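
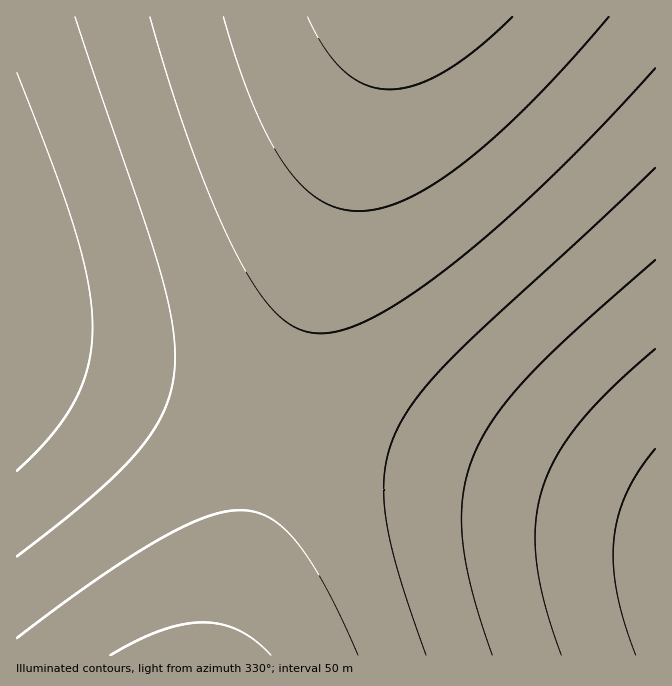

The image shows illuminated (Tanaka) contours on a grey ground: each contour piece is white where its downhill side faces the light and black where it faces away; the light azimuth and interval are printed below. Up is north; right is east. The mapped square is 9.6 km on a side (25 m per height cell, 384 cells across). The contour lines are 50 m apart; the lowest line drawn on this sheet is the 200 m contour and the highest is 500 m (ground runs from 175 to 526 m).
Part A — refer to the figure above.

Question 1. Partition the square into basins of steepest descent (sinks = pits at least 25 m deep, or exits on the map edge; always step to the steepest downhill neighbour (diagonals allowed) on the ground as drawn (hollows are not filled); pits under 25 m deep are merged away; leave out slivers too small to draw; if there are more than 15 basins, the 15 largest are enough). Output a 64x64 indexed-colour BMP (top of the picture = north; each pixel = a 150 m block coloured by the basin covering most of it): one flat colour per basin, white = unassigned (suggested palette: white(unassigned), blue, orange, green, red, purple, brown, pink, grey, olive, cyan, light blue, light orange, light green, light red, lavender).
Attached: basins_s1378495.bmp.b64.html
<image width="64" height="64" href="data:image/bmp;base64,Qk12CAAAAAAAAHYAAAAoAAAAQAAAAEAAAAABAAQAAAAAAAAIAAATCwAAEwsAABAAAAAAAAAA////ALR3HwAOf/8ALKAsACgn1gC9Z5QAS1aMAMJ34wB/f38AIr28AM++FwDox64AeLv/AIrfmACWmP8A1bDFACIiIiIiIiIiIiIRERERERERERERERERERERERERERERIiIiIiIiIiIiIhEREREREREREREREREREREREREREREiIiIiIiIiIiIiIRERERERERERERERERERERERERERESIiIiIiIiIiIiIhERERERERERERERERERERERERERERIiIiIiIiIiIiIiEREREREREREREREREREREREREREREiIiIiIiIiIiIiIhERERERERERERERERERERERERERESIiIiIiIiIiIiIiERERERERERERERERERERERERERERIiIiIiIiIiIiIiIREREREREREREREREREREREREREREiIiIiIiIiIiIiIhERERERERERERERERERERERERERESIiIiIiIiIiIiIiIRERERERERERERERERERERERERERIiIiIiIiIiIiIiIhEREREREREREREREREREREREREREiIiIiIiIiIiIiIiERERERERERERERERERERERERERESIiIiIiIiIiIiIiIRERERERERERERERERERERERERERIiIiIiIiIiIiIiIiEREREREREREREREREREREREREREiIiIiIiIiIiIiIiIRERERERERERERERERERERERERESIiIiIiIiIiIiIiIhERERERERERERERERERERERERERIiIiIiIiIiIiIiIiIREREREREREREREREREREREREREiIiIiIiIiIiIiIiIhERERERERERERERERERERERERESIiIiIiIiIiIiIiIiERERERERERERERERERERERERERIiIiIiIiIiIiIiIiIREREREREREREREREREREREREREiIiIiIiIiIiIiIiIiERERERERERERERERERERERERESIiIiIiIiIiIiIiIiIRERERERERERERERERERERERERIiIiIiIiIiIiIiIiIhEREREREREREREREREREREREREiIiIiIiIiIiIiIiIiERERERERERERERERERERERERESIiIiIiIiIiIiIiIiIhERERERERERERERERERERERERIiIiIiIiIiIiIiIiIiEREREREREREREREREREREREREiIiIiIiIiIiIiIiIiIRERERERERERERERERERERERESIiIiIiIiIiIiIiIiIiERERERERERERERERERERERERIiIiIiIiIiIiIiIiIiIREREREREREREREREREREREREiIiIiIiIiIiIiIiIiIhERERERERERERERERERERERESIiIiIiIiIiIiIiIiIiERERERERERERERERERERERERIiIiIiIiIiIiIiIiIiIhEREREREREREREREREREREREiIiIiIiIiIiIiIiIiIiERERERERERERERERERERERESIiIiIiIiIiIiIiIiIiIRERERERERERERERERERERERIiIiIiIiIiIiIiIiIiIiEREREREREREREREREREREREiIiIiIiIiIiIiIiIiIiIRERERERERERERERERERERESIiIiIiIiIiIiIiIiIiIhERERERERERERERERERERERIiIiIiIiIiIiIiIiIiIiEREREREREREREREREREREREiIiIiIiIiIiIiIiIiIiIhERERERERERERERERERERESIiIiIiIiIiIiIiIiIiIiERERERERERERERERERERERIiIiIiIiIiIiIiIiIiIiIREREREREREREREREREREREiIiIiIiIiIiIiIiIiIiIhERERERERERERERERERERESIiIiIiIiIiIiIiIiIiIiIRERERERERERERERERERERIiIiIiIiIiIiIiIiIiIiIhEREREREREREREREREREREiIiIiIiIiIiIiIiIiIiIiERERERERERERERERERERESIiIiIiIiIiIiIiIiIiIiIhERERERERERERERERERERIiIiIiIiIiIiIiIiIiIiIiEREREREREREREREREREREiIiIiIiIiIiIiIiIiIiIiIRERERERERERERERERERESIiIiIiIiIiIiIiIiIiIiIhERERERERERERERERERERIiIiIiIiIiIiIiIiIiIiIiIREREREREREREREREREREiIiIiIiIiIiIiIiIiIiIiIhERERERERERERERERERESIiIiIiIiIiIiIiIiIiIiIiERERERERERERERERERERIiIiIiIiIiIiIiIiIiIiIiIREREREREREREREREREREiIiIiIiIiIiIiIiIiIiIiIiERERERERERERERERERESIiIiIiIiIiIiIiIiIiIiIiIRERERERERERERERERERIiIiIiIiIiIiIiIiIiIiIiIhEREREREREREREREREREiIiIiIiIiIiIiIiIiIiIiIiIRERERERERERERERERESIiIiIiIiIiIiIiIiIiIiIiIhERERERERERERERERERIiIiIiIiIiIiIiIiIiIiIiIiEREREREREREREREREREiIiIiIiIiIiIiIiIiIiIiIiIRERERERERERERERERESIiIiIiIiIiIiIiIiIiIiIiIiERERERERERERERERERIiIiIiIiIiIiIiIiIiIiIiIiIREREREREREREREREREiIiIiIiIiIiIiIiIiIiIiIiIhERERERERERERERERESIiIiIiIiIiIiIiIiIiIiIiIiERERERERERERERERER"/>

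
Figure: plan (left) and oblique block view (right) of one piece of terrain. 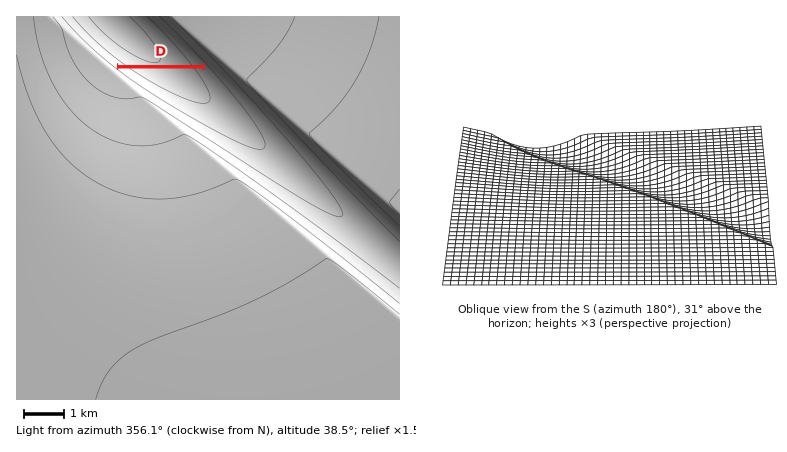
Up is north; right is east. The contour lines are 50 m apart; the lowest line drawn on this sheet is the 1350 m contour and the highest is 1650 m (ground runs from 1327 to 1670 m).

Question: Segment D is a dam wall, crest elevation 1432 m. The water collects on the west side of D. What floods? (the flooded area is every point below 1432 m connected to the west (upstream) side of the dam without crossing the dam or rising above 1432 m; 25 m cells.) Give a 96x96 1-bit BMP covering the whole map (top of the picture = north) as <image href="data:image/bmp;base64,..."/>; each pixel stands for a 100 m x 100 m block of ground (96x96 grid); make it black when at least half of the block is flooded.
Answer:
<image width="96" height="96" href="data:image/bmp;base64,Qk2+BAAAAAAAAD4AAAAoAAAAYAAAAGAAAAABAAEAAAAAAIAEAAATCwAAEwsAAAIAAAAAAAAA////AAAAAAAAAAAAAAAAAAAAAAAAAAAAAAAAAAAAAAAAAAAAAAAAAAAAAAAAAAAAAAAAAAAAAAAAAAAAAAAAAAAAAAAAAAAAAAAAAAAAAAAAAAAAAAAAAAAAAAAAAAAAAAAAAAAAAAAAAAAAAAAAAAAAAAAAAAAAAAAAAAAAAAAAAAAAAAAAAAAAAAAAAAAAAAAAAAAAAAAAAAAAAAAAAAAAAAAAAAAAAAAAAAAAAAAAAAAAAAAAAAAAAAAAAAAAAAAAAAAAAAAAAAAAAAAAAAAAAAAAAAAAAAAAAAAAAAAAAAAAAAAAAAAAAAAAAAAAAAAAAAAAAAAAAAAAAAAAAAAAAAAAAAAAAAAAAAAAAAAAAAAAAAAAAAAAAAAAAAAAAAAAAAAAAAAAAAAAAAAAAAAAAAAAAAAAAAAAAAAAAAAAAAAAAAAAAAAAAAAAAAAAAAAAAAAAAAAAAAAAAAAAAAAAAAAAAAAAAAAAAAAAAAAAAAAAAAAAAAAAAAAAAAAAAAAAAAAAAAAAAAAAAAAAAAAAAAAAAAAAAAAAAAAAAAAAAAAAAAAAAAAAAAAAAAAAAAAAAAAAAAAAAAAAAAAAAAAAAAAAAAAAAAAAAAAAAAAAAAAAAAAAAAAAAAAAAAAAAAAAAAAAAAAAAAAAAAAAAAAAAAAAAAAAAAAAAAAAAAAAAAAAAAAAAAAAAAAAAAAAAAAAAAAAAAAAAAAAAAAAAAAAAAAAAAAAAAAAAAAAAAAAAAAAAAAAAAAAAAAAAAAAAAAAAAAAAAAAAAAAAAAAAAAAAAAAAAAAAAAAAAAAAAAAAAAAAAAAAAAAAAAAAAAAAAAAAAAAAAAAAAAAAAAAAAAAAAAAAAAAAAAAAAAAAAAAAAAAAAAAAAAAAAAAAAAAAAAAAAAAAAAAAAAAAAAAAAAAAAAAAAAAAAAAAAAAAAAAAAAAAAAAAAAAAAAAAAAAAAAAAAAAAAAAAAAAAAAAAAAAAAAAAAAAAAAAAAAAAAAAAAAAAAAAAAAAAAAAAAAAAAAAAAAAAAAAAAAAAAAAAAAAAAAAAAAAAAAAAAAAAAAAAAAAAAAAAAAAAAAAAAAAAAADgAAAAAAAAAAAAAAfgAAAAAAAAAAAAAD/gAAAAAAAAAAAAAP/AAAAAAAAAAAAAA//AAAAAAAAAAAAAB/+AAAAAAAAAAAAAH/+AAAAAAAAAAAAAf/8AAAAAAAAAAAAB//4AAAAAAAAAAAAD//4AAAAAAAAAAAAP//wAAAAAAAAAAAA///gAAAAAAAAAAAB///AAAAAAAAAAAAH//+AAAAAAAAAAAAP//+AAAAAAAAAAAAf//8AAAAAAAAAAAAAAAAAAAAAAAAAAAAAAAAAAAAAAAAAAAAAAAAAAAAAAAAAAAAAAAAAAAAAAAAAAAAAAAAAAAAAAAAAAAAAAAAAAAAAAAAAAAAAAAAAAAAAAAAAAAAAAAAAAAAAAAAAAAAAAAAAAAAAAAAAAAAAAAAAAAAAAAAAAAAAAAAAAAAAAAAAAAAAAAAAAAAAAAAAAAAAAAAAAAAAAAA="/>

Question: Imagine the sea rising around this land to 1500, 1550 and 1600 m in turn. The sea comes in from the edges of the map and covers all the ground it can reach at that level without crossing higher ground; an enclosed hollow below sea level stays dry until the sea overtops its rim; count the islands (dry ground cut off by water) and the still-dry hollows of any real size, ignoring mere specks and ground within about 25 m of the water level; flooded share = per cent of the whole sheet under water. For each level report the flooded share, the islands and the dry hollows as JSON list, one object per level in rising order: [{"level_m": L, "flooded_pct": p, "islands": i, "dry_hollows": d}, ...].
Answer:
[{"level_m": 1500, "flooded_pct": 13, "islands": 0, "dry_hollows": 0}, {"level_m": 1550, "flooded_pct": 25, "islands": 0, "dry_hollows": 0}, {"level_m": 1600, "flooded_pct": 42, "islands": 0, "dry_hollows": 0}]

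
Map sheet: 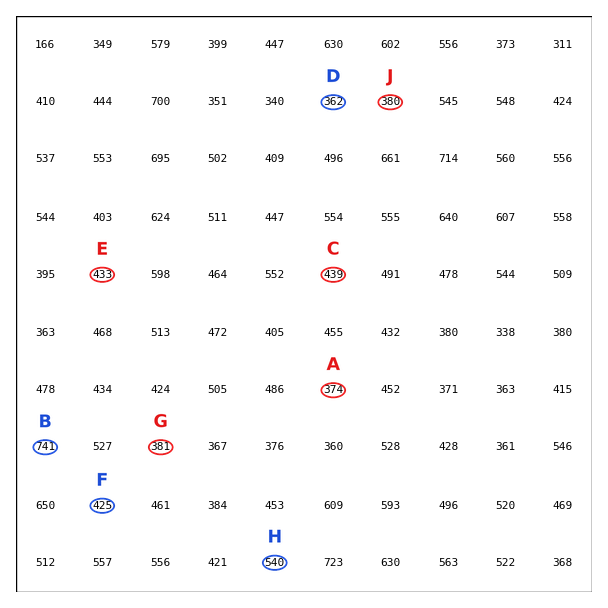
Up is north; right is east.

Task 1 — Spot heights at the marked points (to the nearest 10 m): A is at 370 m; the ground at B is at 740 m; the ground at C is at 440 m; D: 360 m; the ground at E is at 430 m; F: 420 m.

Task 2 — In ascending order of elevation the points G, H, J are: J G H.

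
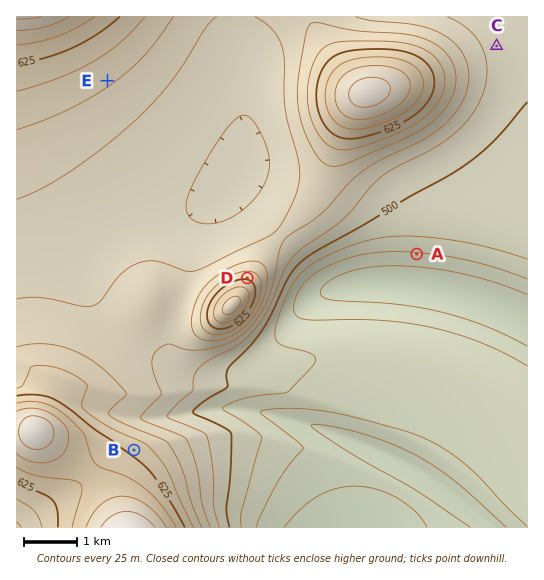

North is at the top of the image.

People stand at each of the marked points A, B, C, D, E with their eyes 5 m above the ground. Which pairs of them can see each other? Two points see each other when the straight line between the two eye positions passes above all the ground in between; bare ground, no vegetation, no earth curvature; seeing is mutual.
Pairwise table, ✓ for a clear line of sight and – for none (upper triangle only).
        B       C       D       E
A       ✓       –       ✓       –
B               –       –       ✓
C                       –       –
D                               ✓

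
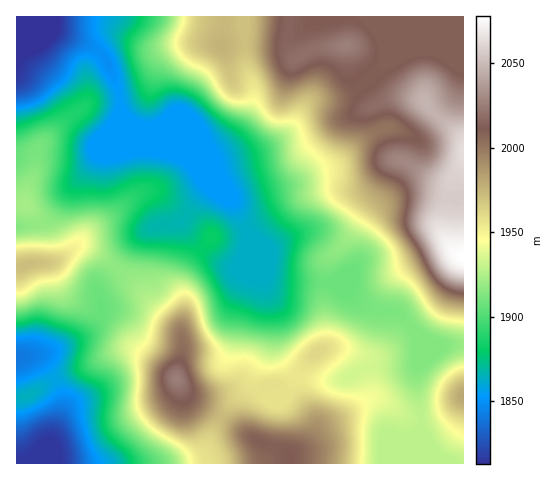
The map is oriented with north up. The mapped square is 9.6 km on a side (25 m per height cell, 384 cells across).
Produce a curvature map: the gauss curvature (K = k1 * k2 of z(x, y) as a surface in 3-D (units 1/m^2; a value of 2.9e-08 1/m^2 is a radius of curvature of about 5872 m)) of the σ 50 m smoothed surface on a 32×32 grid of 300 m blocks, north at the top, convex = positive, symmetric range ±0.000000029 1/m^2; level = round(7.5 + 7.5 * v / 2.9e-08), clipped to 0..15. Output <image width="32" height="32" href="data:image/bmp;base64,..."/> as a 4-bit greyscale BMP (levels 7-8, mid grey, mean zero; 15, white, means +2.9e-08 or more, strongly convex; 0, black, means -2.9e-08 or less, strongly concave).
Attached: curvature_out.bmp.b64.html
<image width="32" height="32" href="data:image/bmp;base64,Qk12AgAAAAAAAHYAAAAoAAAAIAAAACAAAAABAAQAAAAAAAACAAATCwAAEwsAABAAAAAAAAAAAAAAABEREQAiIiIAMzMzAERERABVVVUAZmZmAHd3dwCIiIgAmZmZAKqqqgC7u7sAzMzMAN3d3QDu7u4A////AHeIhYtlrCeaRniId4h4h3hoiYdodoUHeMlph5l4h3d3Wal3aHWLZzf5ZkeHeYd3Zoh2d3c43bYCSNt7mGd3dWi5Z4mHS5eZWGiIVoZGh2S/iWWIipi9hRZ3h1WqeIh0n4dSeXl3/3/XhnVmiXdollqImIp2AnAqZqd1iYdniIdjeJyHimpiwgWHVa7YV4d3lkuIZFeHn8fIeIl3l3h3dWd5h1ZohV/K6Hmbclh4iGNnw2dniHSElnh4mXV4d3umdthkeId3hKZ5eIh2eHZppia1qJt3d2ZVmIiHdniHdFb/qtpmNFiHRIh4h6uImYV5/Ihyp1Wpd1WXeJh4dpzZhZdmt8l463iKxnd4aHNoZKqHdlSJVYmHd4Znd3qmdRLceJdYh1Vnd2eJh3mFiIeKZXiGfIeXeJd4iIh3hqhmmld4iHhnd4mYeHd3dod4RoUnh3eHaoh3dniId3mHe374N1d4h6qHd3d3iIiIdmhFqY94a6WKeHd4iHiWRnWYQWeLSHhTaFdkaIk1d7Vn+pe6hSaIZ51WaI7YawL4RneYJblpqnd7VXhqpv9WVZx1Z2eqd5h4Zod4RHNqeYuGaHh3m4h3eKeZiFaVV3W9hXd3d2ZoeIdjhqkq2JhEqHZ6l3d3d4iZZ2R3SaiHd4d3eZd4iIiIiIh4mMhHd4hniIdniIiI"/>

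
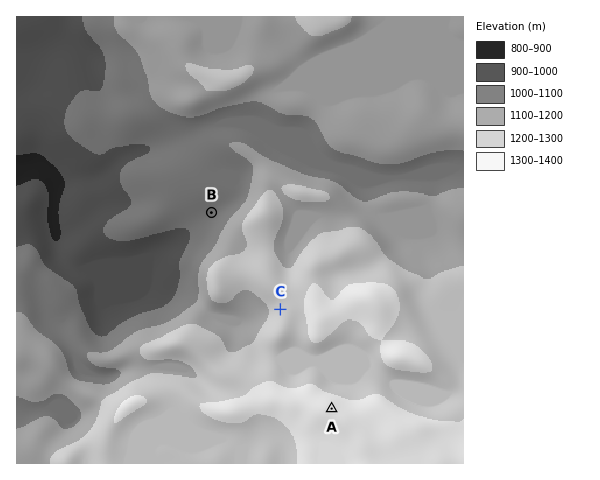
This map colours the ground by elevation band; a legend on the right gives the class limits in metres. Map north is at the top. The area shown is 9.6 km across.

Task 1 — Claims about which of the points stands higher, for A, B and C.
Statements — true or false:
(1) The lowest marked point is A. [false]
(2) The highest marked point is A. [true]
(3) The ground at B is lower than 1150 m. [true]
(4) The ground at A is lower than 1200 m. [false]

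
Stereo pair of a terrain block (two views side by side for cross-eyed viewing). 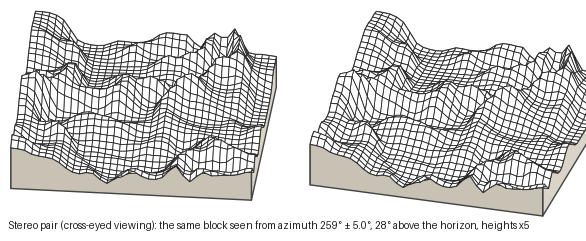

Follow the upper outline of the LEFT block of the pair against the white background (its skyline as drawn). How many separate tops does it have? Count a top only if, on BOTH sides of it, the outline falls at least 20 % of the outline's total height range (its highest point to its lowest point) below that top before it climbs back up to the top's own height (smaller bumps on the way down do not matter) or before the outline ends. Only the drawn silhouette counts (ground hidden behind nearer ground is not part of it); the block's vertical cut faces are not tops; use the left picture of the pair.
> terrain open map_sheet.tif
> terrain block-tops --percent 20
1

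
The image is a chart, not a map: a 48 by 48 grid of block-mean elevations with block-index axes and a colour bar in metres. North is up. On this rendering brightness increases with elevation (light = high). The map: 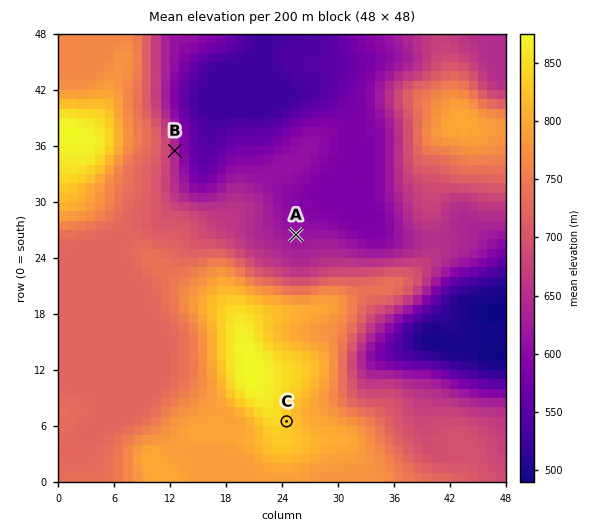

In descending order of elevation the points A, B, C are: C B A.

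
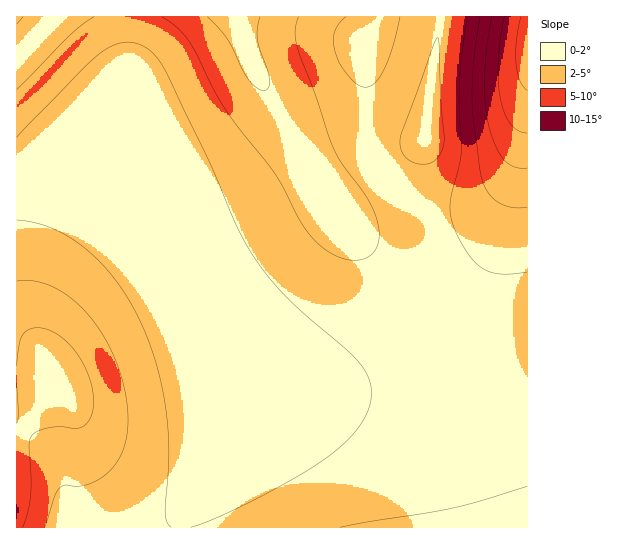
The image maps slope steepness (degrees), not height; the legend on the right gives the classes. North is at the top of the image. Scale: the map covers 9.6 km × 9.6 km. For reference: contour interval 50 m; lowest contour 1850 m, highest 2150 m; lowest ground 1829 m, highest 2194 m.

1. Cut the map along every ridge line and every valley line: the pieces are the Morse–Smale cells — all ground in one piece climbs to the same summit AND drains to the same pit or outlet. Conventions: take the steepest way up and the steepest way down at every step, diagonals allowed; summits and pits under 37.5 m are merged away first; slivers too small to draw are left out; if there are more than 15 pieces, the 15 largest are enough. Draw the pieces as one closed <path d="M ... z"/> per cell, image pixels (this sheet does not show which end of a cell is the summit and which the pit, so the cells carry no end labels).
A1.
<path d="M237 16l-182 0-39 42 0 116 7 1 10-3 28-13 36-14 6 4 38 56 43 74 29 60 15 40 1 10 4 4 22 3 78-5 45-10 25-9 24-15 14-14 11-16-33-24-62-64-25-29-19-31-30-61-32-57z"/><path d="M99 145l-25 8-41 19-17 3 0 199 37 2 3 2-40 63 1 87 164 0 6-19 22-35 14-27 8-25 1-23-3-14-21-58-51-96-36-57z"/><path d="M454 328l-3 1-10 14-19 18-19 11-25 9-21 6-50 6-58 3-14-1-4-3 1 21-7 28-16 33-22 35-6 18 346 1 1-181-21 0-21-4-19-7z"/><path d="M527 16l-85 0-11 65-4 57-94 72 10 13 46 50 30 30 31 24 3 0 4-8 38-69 9-25 11-42 13-68z"/><path d="M441 16l-204 1 14 44 32 57 30 61 20 32 94-73 2-47z"/><path d="M527 116l-12 67-15 54-11 24-37 66 22 12 33 8 21-1z"/><path d="M35 375l-19 0 1 65 39-62z"/><path d="M54 16l-38 1 1 40 36-38z"/>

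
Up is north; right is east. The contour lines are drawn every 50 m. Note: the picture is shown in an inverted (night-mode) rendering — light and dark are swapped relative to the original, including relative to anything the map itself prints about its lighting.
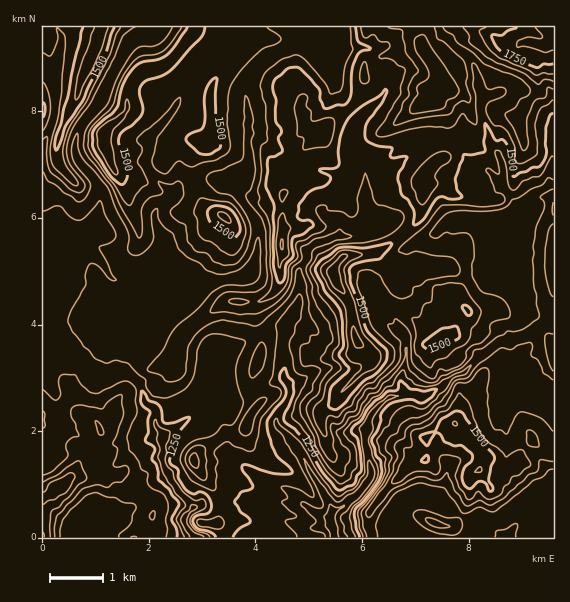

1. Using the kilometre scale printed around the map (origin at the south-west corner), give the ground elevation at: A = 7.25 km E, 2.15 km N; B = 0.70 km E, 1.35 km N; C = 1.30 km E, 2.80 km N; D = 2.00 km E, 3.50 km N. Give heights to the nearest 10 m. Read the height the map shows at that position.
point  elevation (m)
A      1440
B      1410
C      1310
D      1320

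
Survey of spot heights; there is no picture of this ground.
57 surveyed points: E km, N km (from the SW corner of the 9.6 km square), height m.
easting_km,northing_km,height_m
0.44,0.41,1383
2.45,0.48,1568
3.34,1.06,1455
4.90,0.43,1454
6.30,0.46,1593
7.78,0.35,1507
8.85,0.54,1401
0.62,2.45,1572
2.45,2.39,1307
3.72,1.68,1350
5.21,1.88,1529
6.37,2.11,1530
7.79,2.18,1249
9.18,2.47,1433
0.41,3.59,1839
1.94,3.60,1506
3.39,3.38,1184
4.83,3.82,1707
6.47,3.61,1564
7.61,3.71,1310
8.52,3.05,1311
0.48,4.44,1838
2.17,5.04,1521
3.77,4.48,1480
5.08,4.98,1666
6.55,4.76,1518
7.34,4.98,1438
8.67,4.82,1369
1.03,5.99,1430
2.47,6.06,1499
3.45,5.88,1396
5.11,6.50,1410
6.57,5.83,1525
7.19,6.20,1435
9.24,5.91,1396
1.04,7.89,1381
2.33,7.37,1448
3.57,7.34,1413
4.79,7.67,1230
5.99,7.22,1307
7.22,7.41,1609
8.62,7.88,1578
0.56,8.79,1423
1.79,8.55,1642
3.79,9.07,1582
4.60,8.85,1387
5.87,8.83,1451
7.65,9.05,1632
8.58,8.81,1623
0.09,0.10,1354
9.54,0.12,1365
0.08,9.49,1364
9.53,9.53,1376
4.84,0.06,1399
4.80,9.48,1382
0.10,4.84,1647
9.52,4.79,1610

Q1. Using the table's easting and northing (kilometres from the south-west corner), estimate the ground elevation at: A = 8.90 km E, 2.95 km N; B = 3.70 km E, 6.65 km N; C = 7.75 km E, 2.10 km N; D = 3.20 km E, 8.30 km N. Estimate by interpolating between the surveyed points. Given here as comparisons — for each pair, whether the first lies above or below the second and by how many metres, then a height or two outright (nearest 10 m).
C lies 340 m below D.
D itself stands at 1590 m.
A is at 1410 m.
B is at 1430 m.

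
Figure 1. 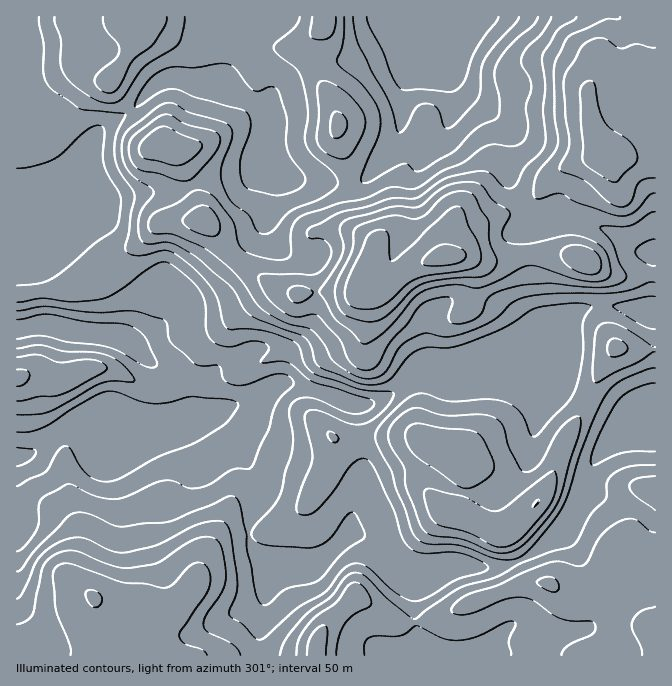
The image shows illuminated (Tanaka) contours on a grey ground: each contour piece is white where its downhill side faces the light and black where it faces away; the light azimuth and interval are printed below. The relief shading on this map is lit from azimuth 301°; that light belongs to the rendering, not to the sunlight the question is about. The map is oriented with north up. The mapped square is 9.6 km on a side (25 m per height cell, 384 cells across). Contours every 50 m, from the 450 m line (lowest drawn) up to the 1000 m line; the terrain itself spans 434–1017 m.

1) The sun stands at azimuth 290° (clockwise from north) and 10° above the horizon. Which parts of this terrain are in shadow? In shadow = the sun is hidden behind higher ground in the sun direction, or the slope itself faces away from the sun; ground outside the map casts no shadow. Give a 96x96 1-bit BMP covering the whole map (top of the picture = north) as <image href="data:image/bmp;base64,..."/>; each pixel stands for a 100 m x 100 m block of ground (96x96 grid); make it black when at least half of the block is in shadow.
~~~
<image width="96" height="96" href="data:image/bmp;base64,Qk2+BAAAAAAAAD4AAAAoAAAAYAAAAGAAAAABAAEAAAAAAIAEAAATCwAAEwsAAAIAAAAAAAAA////AAAAAAAAAAAAAAPwAAAAAAAAAAAAAAPwAAAAAAAAAAAAAAPwAAAAAAAAAAAAAAHwAAAAAAAAAAA8AAHgAAAAAAAAAAA/gABAAAAAAAAAAAA/4AAAAAAAAAAAAAAf+AAAAAAAAAAAAAAf+AAAAAAAAAAAAAAP/AACAAAAAAAAAAAH/AAGAAAAAAAAAAAD/AAEAAAAAAAAAAAD+AAAAAAAAAAAAAAD+AAAAAAAAAAAAAAD+AAAAAA8AAAAAAAB8AAAAAB/gAAAAAAB8AAAAAB/4AAAAAAB4AAAAAA/8AAAAAAA4AAAAAAf+AAAAAAAwAAAAAAP/AAAAAAAQAAAAAAH/AAAAAAAAAAAAAAD/gAAAAAAAAAAAAAD/gAAAAAAAAAAAAAB/gAAAAAAAAGAAAAA/gAAAAAAAADAAAAA/gAAAAAAAADAAAAAfwAAAAAAAAAAAAAAfwAAAAAAAAAAAAAAP4AAAAAAAAAAAAAAP8AAAAAAAAAAAAAAP8AAAAAAAAAAAAAAH+AAAAAAAAAAAAAAH+AAAAAAAAAAAAAAD+APAAAAAAAAAAAAD+AP8AAAAAAAAAAAB+AH/AAAAAAAAAAAA/AH/wAAAAAAAAAAA/gD/wAAAAAAAAAAAfgB/wAAAAAAAAAAAfwA/wAAHAAH8AAAAP8APgAAHgAH/AAAAP8ADAAADgAH/gAAAH8AAAAAAAAH/wAAAD8AAAAAAAAD/wAAAA4AAAAAAAAD/4AAAAQAAAAAAAAD/wAAAAAAAAAAAAAD/z/gAAAAAAAAAAAD/z/4AAAAAAAAAAAD/x/4AAA4AAAAAAAD/4/4AAB8AAAAAAAD/4f4AAB4AAAAAAAB/8MAAAAAAAAAAAAA/+P/gB8AAAAAAAAAf/P/Af8AAAAAAAAAP//+A/8AAAAAAAAAH//4Af8AAAAAAAAAB//wAf4AAAAAAAAAAD/gA/wAAAwAAAAAAA+AAfgAAA4AAAAAAA+AAfAAAA4AAAAAAAfAAEAAAAQAQAAAAAfAAAAAAAAB4AAAAAPgAAAAAAAD4AAAAAHgAAMAAAADgAAAAAAAAA8AAAADAAAAAAAAAB8AAAADAAAAAAQAAB8AAAADAAAAAAQAAA8AAAABAAAAAAAAAA8AAAAAAAAAAAAAAB4AAAAB4AAAAAAAABwAAAAP8AAAAAAAAAAAAAB/+AAcAAAAAAAAAAB/+AAeAAAAAAAAAAAf+AAfAAAAAAAAAAAH8AA/gAAAAAAAAAAD8AA/gAAAAAAAAAAB4AA/wAAAAAAAAAAAAAA/wAAAAAAAAAAAAAAHwAAAAAAAAAAAAAADgAAAAAAAAeAAAAADgAAAAAAAA/gAAAABgAAAAAAAAfwAAAAAAAAAAAAAAfwAAAAAAAAAAAAAAf4AAAAAAAAAAAAAAP8AAAAAAAAAAAAAAH8AAAAAAAAAAAAAAD8AAAAAAAAAAAAAAA8AAAAPwAAAAAAAAAYAAAD/wAAAAAAAAAAAAAH/gAAAAAAAAACAAAH/AAAAAAAAAAHAAAH8AAAAAAAAAAGAAAH4AAAAAAA="/>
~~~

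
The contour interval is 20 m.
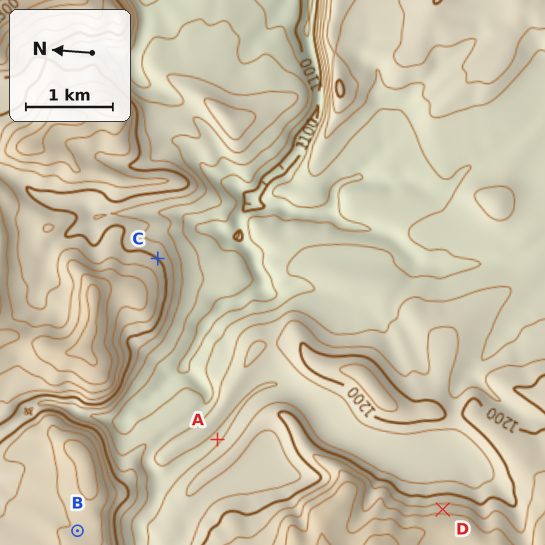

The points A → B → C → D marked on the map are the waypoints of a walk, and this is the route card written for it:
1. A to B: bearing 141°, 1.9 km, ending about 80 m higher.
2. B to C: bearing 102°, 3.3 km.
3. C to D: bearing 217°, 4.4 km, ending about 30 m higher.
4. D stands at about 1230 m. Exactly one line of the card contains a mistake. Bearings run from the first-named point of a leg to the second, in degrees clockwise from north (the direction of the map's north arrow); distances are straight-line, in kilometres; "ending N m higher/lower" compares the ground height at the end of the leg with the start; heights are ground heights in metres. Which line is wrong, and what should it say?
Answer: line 1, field bearing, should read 322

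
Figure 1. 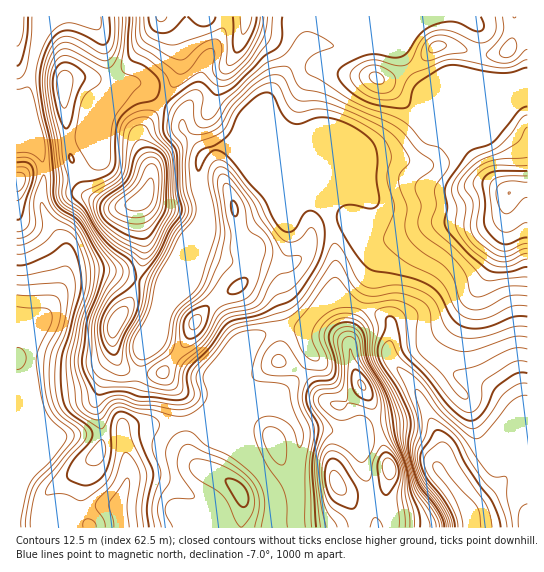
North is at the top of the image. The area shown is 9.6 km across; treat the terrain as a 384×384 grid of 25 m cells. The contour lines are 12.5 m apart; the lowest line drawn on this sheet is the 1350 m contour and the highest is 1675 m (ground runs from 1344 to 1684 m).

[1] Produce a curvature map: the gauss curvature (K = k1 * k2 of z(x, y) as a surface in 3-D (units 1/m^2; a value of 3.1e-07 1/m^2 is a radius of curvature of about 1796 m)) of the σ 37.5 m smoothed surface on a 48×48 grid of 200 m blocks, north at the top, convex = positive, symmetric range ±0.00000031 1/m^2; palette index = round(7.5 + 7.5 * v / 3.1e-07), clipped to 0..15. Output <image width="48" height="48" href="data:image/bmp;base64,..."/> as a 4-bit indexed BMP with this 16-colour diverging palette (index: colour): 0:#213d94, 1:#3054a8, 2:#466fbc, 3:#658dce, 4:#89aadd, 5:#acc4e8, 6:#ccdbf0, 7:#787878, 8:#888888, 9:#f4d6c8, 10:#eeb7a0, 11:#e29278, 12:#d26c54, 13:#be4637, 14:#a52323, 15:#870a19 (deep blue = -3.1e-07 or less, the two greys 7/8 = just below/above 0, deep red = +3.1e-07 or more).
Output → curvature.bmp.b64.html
<image width="48" height="48" href="data:image/bmp;base64,Qk32BAAAAAAAAHYAAAAoAAAAMAAAADAAAAABAAQAAAAAAIAEAAATCwAAEwsAABAAAAAAAAAAlD0hAKhUMAC8b0YAzo1lAN2qiQDoxKwA8NvMAHh4eACIiIgAyNb0AKC37gB4kuIAVGzSADdGvgAjI6UAGQqHAFl4d4p3iHd3iHd2d3h3doeIiIePYXeIeXh4h2d3d4mYd4h4h3d3ZnZ3eIaLRYiIeHiIh2eId4iId4iKhoeIaId3dmWHV4h3d3iXd3d3iHd3d4eLd4d4e5hmYxB2d3d3d3WHeIiHiHd3eHeIZ3d3nZd3aUTod3iHd3eHeIiHiHd4iIiHd3d2m4h239v4d3iHd4eIiImXiId4h4d3d4d1q4d233/oh4eHd4iIiHmXd4h4d4d3eJiHd3eYACmHmHd4h4h4uXNneHd3eIeHeZeJQ3eHE1Zol2Z4iId3iXE6l3d3d4iHeIeKQ2iWV3Znh3d4iId2eJhupYdmZ3iHd3d3d4eFV3ZWiIh3iId4iKtqiIh3dneHd4dY2oZ3dndniJh4iId4iHVXaXeIhmd3eIhZ6CSsdniIiIh3iHh4d3d3dnqWiHd3eIhkeDn9ZmiHh3d3iHh4d4l4cW+3qoh3eIdEjImYh3h3d3d4d4Z3d5h2RWlDeHeHeah4vGAL13h3d3d3d4d3d3Vkfqgzd3eHeJiImIdN54mHd3d4iHh3d3amnIp1iXiYh3eHVr+Wl4h3d3d4iHiIh3jreXiIy4iph2aHWJtjRnh3d3d3iHeJh3jMp2db/GeId3aHZndWiXeHd3iHd3eId3iauVdGpjV4hnh3dmY2mHiIeIiHd3eId4d4eHd2hVaIh3iHd3dnd3iIeIiIiHd3eJdnZHmIp3iZiHiIiHeId3d3d4d4iId3eIdnYVqIiHiIh3iIeIiId3d3d3dnd4d3eIdngkh3h3d3d3iId4eId3d3iHdneHd3iIZmdpdnd3d3eGeIh4d3d3d4iHd4iXd3iYZ4d6l4iIeIiWd4h3iHd3d4h4iJlod3i5d4h4ebiJZniXl4hniHd3d3d4iIhqhmjIqod3d3R5d2Z5iIdoh3d3eHd3iId3dzaDrqmZl3NoioeIh3d4h4iHeIiId3eDhz1wS7qrlnVoe4dnh3d3eIiHeId4h4iIh26lR4Z5h6l3mXd3iIh3eIeIh3eIeKpvhoRXiaZYqIhnuIh4iIiIh3eIh3aJd4lrgoZni8d72Ihol3iIiIiIiHeIeIh4mHiIYnuXipeM93p2Z3iIiIiIiId3d4d2eHeGa4eIh3ZWlReWd4iIiIiIiId3eHd3eHd3inN4h3hiSUN3d4iHd3iIiIiIiHd3iYd4eHZ4d3qnbKaIZ4h3d3iIiHd3eHd3iHeXd4iIh2iIaJeqiYh3d4iIh3d3d3eIh3eYh4iIh3d3NpiIaIiHd3d3eHd3eIiIh4doh5l4h4d4ZomFV4mYiHd3eIh3iIiIiHd3Vst3d4d4h3iHZ4iIeId3eJqHiIh3d3eIVsuHhWeIh4dXqId3eId3eclmd4iId3aIZpmHdVaId4hnmYd3Z4d3eJh2VomHd4h3doh3iXV4d4eah5d3d3d4d2eIaqZmVb1Idnh3ipeId3d5eadneId3d3eIe9l3eIlqd1Z3iYiIh3d3Z5hnd3d4d3eHdnd4mXWHiHZ4iIh5qHeYZ5p4h3iId3iHh2Z4iHdw=="/>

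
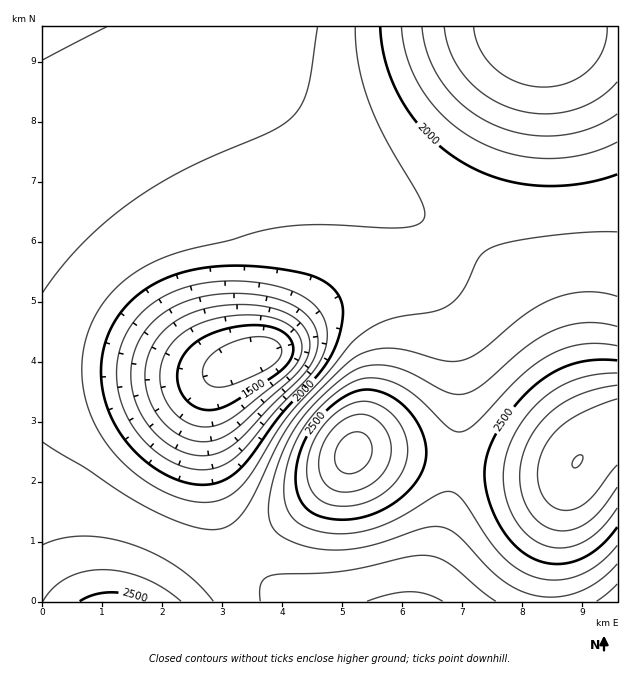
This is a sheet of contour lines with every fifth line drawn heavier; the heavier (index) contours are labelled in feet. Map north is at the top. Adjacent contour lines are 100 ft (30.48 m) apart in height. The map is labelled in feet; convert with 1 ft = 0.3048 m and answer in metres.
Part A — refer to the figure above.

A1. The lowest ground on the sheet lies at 405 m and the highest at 885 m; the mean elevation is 660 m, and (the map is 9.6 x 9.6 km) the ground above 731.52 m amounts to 14.6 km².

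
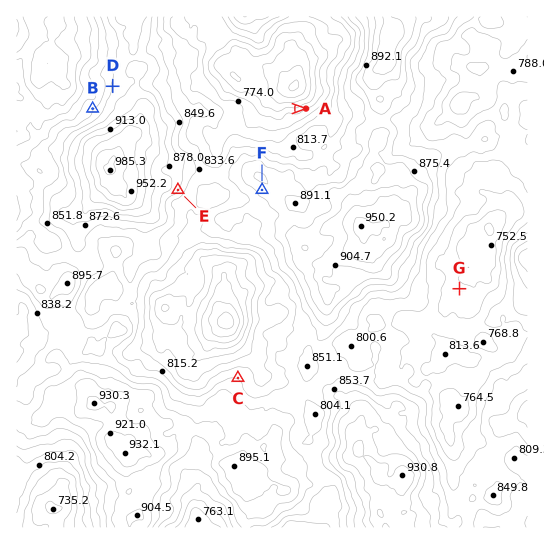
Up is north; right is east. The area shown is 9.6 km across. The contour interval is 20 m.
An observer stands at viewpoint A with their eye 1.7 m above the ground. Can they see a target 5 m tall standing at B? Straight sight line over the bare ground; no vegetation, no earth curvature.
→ no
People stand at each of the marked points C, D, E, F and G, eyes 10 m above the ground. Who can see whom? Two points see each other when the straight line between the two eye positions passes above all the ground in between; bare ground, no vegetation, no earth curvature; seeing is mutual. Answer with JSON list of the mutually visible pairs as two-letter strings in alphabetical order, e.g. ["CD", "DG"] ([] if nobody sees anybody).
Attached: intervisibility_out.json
["CE", "CF", "EF"]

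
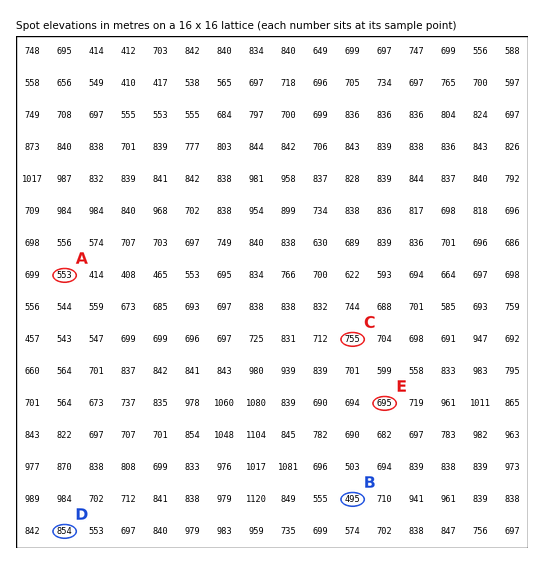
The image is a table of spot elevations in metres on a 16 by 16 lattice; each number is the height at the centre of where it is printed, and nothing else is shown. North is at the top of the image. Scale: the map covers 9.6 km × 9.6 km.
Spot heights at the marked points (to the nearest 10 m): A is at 550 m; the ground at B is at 490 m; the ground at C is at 750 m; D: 850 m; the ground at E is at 690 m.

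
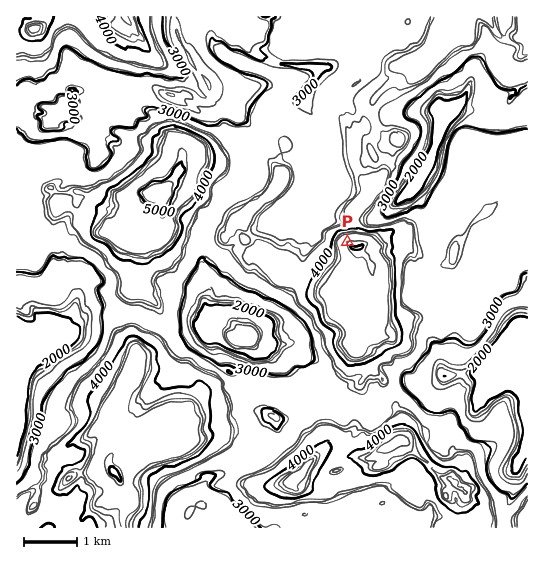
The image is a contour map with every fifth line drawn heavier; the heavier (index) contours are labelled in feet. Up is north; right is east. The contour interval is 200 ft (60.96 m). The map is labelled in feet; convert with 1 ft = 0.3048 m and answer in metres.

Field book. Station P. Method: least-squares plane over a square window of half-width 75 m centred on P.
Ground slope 30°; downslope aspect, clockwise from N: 312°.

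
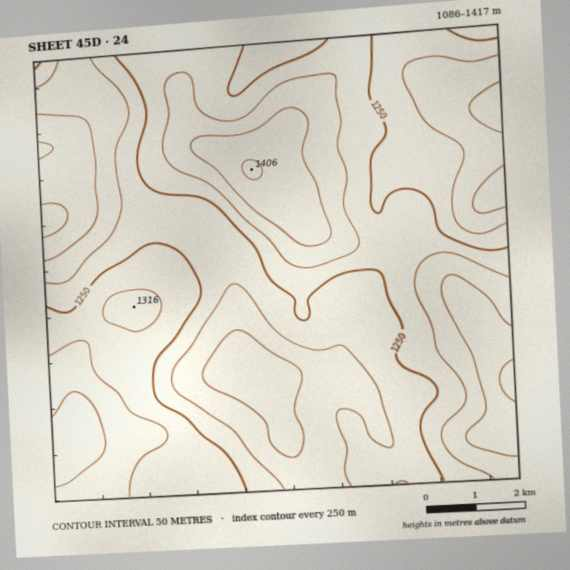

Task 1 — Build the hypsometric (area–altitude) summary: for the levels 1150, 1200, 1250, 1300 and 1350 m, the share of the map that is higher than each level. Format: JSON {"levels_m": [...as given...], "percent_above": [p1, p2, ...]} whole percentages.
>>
{"levels_m": [1150, 1200, 1250, 1300, 1350], "percent_above": [92, 76, 51, 25, 10]}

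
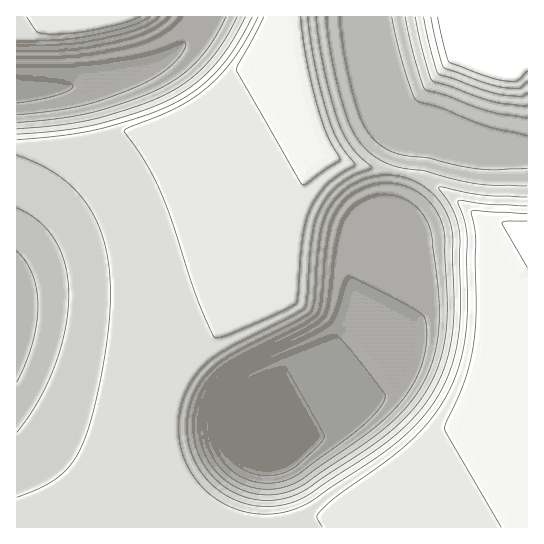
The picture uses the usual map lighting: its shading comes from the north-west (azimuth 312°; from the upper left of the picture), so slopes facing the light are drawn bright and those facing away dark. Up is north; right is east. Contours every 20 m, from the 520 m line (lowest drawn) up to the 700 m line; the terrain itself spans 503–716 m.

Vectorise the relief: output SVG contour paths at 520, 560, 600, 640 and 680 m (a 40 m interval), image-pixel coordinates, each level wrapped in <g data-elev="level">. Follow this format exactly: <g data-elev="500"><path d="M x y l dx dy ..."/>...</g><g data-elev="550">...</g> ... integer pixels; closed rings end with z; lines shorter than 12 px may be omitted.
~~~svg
<g data-elev="520"><path d="M262 475l-11-2-9-4-8-6-7-8-5-9-3-9-1-11 1-11 7-16 13-13 29-13 11-3 7 0 4 4 34 63-7 10-24 22-15 6z"/></g><g data-elev="560"><path d="M259 489l-16-5-15-9-11-12-9-16-3-16 1-17 5-16 10-15 9-8 13-8 67-32 19-12 6-8 10-32 4-6 4 0 31 16 38 21 4 7 1 10-1 15-3 14-10 25-18 24-28 25-67 47-19 7z"/><path d="M17 65l42 0 31-2 53-8 39-13 3 0 1 3-5 10-13 14-16 10-20 10-32 12-20 5-30 5-33 4"/></g><g data-elev="600"><path d="M255 499l-17-5-15-8-12-12-10-15-6-16-2-17 2-17 6-16 11-16 14-12 24-14 52-26 16-11 3-13 4-48 5-26 5-14 11-14 15-10 17-6 17 1 18 5 12 8 9 10 7 14 4 14 2 67-1 25-5 30-10 25-11 19-15 17-19 17-24 17-55 37-10 5-20 6z"/><path d="M17 251l9 11 6 12 4 15 2 17-2 19-4 18-6 20-9 19"/><path d="M527 168l-34 2-24-2-40-10-30-4-10-4-10-6-13-15-9-22-11-45-6-45"/><path d="M17 51l56-2 44-7 30-10 12-7 10-8"/><path d="M237 17l-14 25-16 21-19 18-21 13-29 12-45 13-34 6-42 4"/><path d="M392 17l12 52 9 25 4 7 26 8 44 17 40 10"/></g><g data-elev="640"><path d="M527 197l-44-2-41-8-3 0 14 23 6 21 2 72-2 31-7 29-10 26-15 23-20 21-26 22-67 45-24 11-21 3-22-2-20-7-18-12-10-10-9-12-6-13-4-13-2-14 1-14 3-15 5-13 12-18 16-15 26-14 50-26 14-8 2-11 5-60 3-15 4-12 9-13 11-12 12-8 21-10-21-20-12-24-15-53-8-53"/><path d="M17 155l22 9 19 11 16 14 13 16 11 18 7 22 4 24 1 25-2 37-6 43-10 44-11 29-10 18-13 12-17 10-24 10"/><path d="M17 41l40-1 28-3 42-10 23-10"/><path d="M252 17l-15 28-18 24-20 18-22 15-32 13-46 14-33 6-49 5"/><path d="M415 17l9 40 6 20 3 4 60 21 30 4 4-1"/></g><g data-elev="680"><path d="M527 213l-52-3-4 1 5 30 0 69-2 28-3 21-6 20-20 48 1 6 55 94"/><path d="M264 17l-26 48-2 5 63 111 4 4 37-26-13-25-11-32-10-43-5-42"/><path d="M431 17l8 37 3 11 3 3 38 14 19 5 17 1 8-7"/></g>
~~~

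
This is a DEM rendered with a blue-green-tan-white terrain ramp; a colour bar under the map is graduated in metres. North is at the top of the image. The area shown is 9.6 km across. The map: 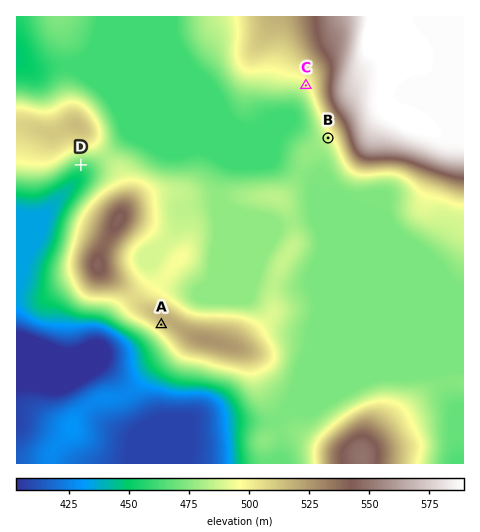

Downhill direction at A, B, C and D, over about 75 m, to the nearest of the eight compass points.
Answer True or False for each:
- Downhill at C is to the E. False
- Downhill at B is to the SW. True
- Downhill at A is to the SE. False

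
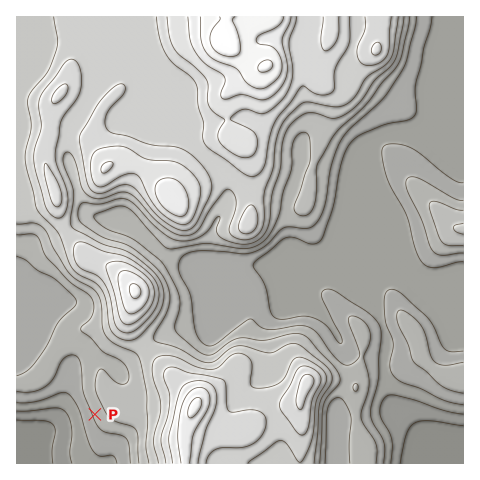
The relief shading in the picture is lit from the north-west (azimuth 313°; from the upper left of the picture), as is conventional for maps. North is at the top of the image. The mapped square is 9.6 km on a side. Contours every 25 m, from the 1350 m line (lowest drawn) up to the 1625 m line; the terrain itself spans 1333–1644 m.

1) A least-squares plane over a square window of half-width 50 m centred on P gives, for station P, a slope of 6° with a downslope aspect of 248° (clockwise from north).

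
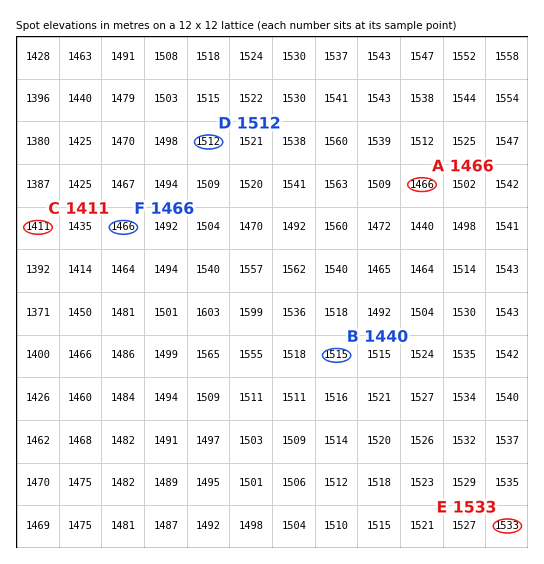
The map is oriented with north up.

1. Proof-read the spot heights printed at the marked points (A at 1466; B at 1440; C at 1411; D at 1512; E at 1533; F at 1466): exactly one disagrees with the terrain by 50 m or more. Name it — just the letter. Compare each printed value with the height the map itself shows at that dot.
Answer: B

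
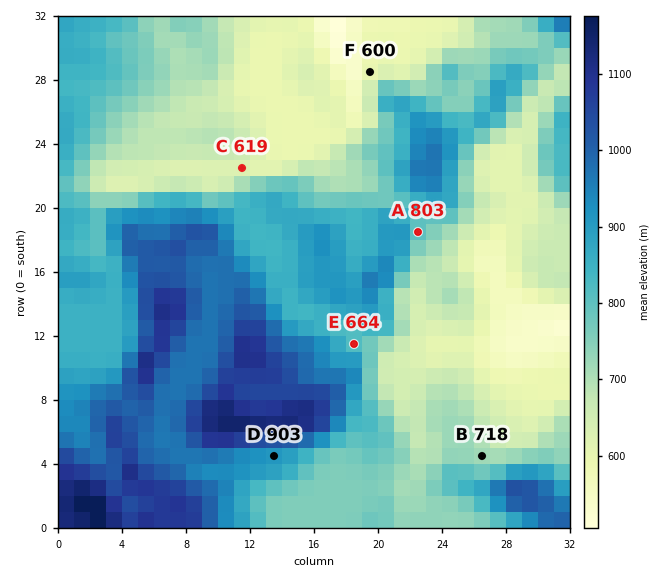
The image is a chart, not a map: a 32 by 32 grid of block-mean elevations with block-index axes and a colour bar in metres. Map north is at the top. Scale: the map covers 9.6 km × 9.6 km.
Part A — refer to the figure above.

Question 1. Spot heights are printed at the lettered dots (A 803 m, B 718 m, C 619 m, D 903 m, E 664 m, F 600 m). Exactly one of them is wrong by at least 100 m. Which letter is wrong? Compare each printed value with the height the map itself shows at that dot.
E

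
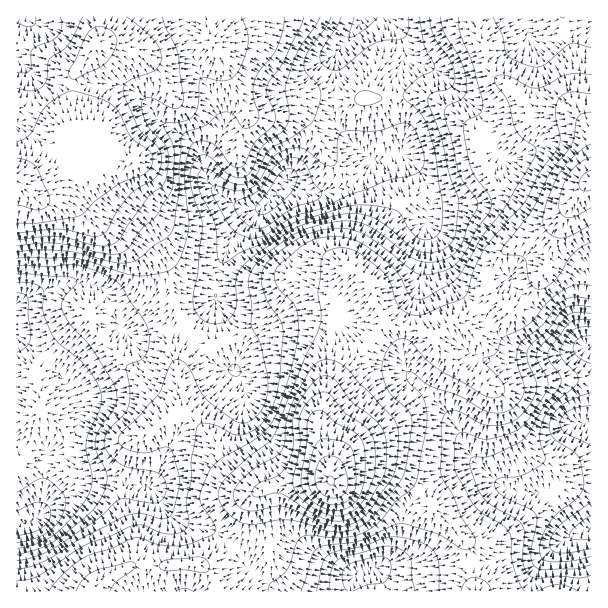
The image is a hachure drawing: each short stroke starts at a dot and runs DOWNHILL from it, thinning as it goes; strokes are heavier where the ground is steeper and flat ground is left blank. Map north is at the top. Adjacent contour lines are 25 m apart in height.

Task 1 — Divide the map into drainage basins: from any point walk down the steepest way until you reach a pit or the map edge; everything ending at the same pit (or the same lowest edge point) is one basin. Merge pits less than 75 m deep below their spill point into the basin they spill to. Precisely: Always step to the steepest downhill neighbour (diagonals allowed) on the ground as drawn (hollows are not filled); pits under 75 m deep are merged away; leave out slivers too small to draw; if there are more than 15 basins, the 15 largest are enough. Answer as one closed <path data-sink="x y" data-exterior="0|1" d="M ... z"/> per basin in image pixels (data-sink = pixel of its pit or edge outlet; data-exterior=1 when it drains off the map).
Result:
<path data-sink="30 521" data-exterior="0" d="M71 180l-12 0-21 10-8 0-12-8-2 1 0 408 203 1-2-8-15-18 13-6 23-18 8-15 2-23 5-9 7-5 13-4 51-5 6-2-2-20-9-30 1-18 8-21 36-39 18-25 2-9-8-15-3-12-7-8-12-10-18 18-6 4-16 0-12 2-11 6-16 16-20 10-37 15-12-1-11-6-14-16-6-12-3-21-6-20-12-21-22-18-34-18-12-12-6-10z"/><path data-sink="284 183" data-exterior="0" d="M474 16l-267 0-1 8 6 18-3-2-15 3-29 11-12 1-43-12-12 0-25 34 1 46 4 7 20-2 16 22 9 8 7 3-20 5-8 4-9 0-12-6-6 0-33 18-23 1 11 7 8 0 21-10 12 0 9 8 6 10 12 12 19 8 26 17 11 11 12 21 6 20 3 21 6 12 14 16 11 6 12 1 37-15 20-10 16-16 11-6 12-2 16 0 6-4 18-18 12 10 7 8 6 19 7 11 25 6 24 10 9-10 23-7 21-19 6-4 2-2-8-10 0-11 6-12 15-13 42-22 19-20-3-1-7 5-14 0-9-4-36-20-15-15-6-13-4-17 0-3 6-5 46-15 23-3 25 1-13-6-29-1-25-24-9-5-13-18-3-17-8-18 0-9z"/><path data-sink="591 528" data-exterior="1" d="M591 181l-13 11-8 14-12 24-17 46-6 12-11 14-11 8-18-15-28 24-23 7-9 10-51-17-2 7-18 25-33 35-11 25-1 18 9 30 2 20 2 1 4-5 12-5 32 0 10 4 24 13 52 55 3 9 3 31 4 10 116-1z"/><path data-sink="365 570" data-exterior="0" d="M362 469l-23 5-9 7-4-1-53 6-13 4-6 4-6 10-2 23-8 15-14 12-22 12 9 9 9 16 254 1-5-29 0-12-3-9-52-55-24-13z"/>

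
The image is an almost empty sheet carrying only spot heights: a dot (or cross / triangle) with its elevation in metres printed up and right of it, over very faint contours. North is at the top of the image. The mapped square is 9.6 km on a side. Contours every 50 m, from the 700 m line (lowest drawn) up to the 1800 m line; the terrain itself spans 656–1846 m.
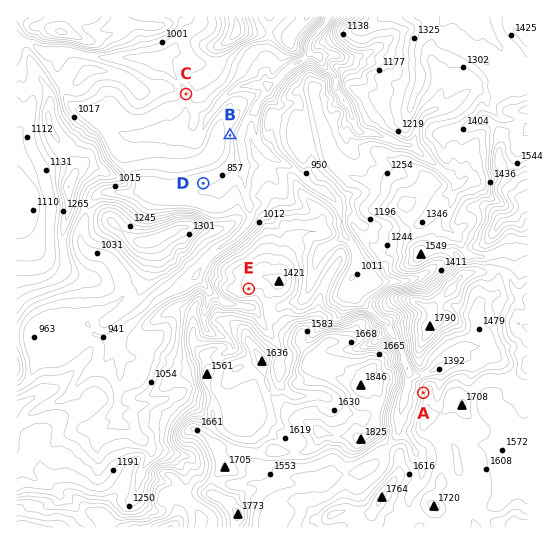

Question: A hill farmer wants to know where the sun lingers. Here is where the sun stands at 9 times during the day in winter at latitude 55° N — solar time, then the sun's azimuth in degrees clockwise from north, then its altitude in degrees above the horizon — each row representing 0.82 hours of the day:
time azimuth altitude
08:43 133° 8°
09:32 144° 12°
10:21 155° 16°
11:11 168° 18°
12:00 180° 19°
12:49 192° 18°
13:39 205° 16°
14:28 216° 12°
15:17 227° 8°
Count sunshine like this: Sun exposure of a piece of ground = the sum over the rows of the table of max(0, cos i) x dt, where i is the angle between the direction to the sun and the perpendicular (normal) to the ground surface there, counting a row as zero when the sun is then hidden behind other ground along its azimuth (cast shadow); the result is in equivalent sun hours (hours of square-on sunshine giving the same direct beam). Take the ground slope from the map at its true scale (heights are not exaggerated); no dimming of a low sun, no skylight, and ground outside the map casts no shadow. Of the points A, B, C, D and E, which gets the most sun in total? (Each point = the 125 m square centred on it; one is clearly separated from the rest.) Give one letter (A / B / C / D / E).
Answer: E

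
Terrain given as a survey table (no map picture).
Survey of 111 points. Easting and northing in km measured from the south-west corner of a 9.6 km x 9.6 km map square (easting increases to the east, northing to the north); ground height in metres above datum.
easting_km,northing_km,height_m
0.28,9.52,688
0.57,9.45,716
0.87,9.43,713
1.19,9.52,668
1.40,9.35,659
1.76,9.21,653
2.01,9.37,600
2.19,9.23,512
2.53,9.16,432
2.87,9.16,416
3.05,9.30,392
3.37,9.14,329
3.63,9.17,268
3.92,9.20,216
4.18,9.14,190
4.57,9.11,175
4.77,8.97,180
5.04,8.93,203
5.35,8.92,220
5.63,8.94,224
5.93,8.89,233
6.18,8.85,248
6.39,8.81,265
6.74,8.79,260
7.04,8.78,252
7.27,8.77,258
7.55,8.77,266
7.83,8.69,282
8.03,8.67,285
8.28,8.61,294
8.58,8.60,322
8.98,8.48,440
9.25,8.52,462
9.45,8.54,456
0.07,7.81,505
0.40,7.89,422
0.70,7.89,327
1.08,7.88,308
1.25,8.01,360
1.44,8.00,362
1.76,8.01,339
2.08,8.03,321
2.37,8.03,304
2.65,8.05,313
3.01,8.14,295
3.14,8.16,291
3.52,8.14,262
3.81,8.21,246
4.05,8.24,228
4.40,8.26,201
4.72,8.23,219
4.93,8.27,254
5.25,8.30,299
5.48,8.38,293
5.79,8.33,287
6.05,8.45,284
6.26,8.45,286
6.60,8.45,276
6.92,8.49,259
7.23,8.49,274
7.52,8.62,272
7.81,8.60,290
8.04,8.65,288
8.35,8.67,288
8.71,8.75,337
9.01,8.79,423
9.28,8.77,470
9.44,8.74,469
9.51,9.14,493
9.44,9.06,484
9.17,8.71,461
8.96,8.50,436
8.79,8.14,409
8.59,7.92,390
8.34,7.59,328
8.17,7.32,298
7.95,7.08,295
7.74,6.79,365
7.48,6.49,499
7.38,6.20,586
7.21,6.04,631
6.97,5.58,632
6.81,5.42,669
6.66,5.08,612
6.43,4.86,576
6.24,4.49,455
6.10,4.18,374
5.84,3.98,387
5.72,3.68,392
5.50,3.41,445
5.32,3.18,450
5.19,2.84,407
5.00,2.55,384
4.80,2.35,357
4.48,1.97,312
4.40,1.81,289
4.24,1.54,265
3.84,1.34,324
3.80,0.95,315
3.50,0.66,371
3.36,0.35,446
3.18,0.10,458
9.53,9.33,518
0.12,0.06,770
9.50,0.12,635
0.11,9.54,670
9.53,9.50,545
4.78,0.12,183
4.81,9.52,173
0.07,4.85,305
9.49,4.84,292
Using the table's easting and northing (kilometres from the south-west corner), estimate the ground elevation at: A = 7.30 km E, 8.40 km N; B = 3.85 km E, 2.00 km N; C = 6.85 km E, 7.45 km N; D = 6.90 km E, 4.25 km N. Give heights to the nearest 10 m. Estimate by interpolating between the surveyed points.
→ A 290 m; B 310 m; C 350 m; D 340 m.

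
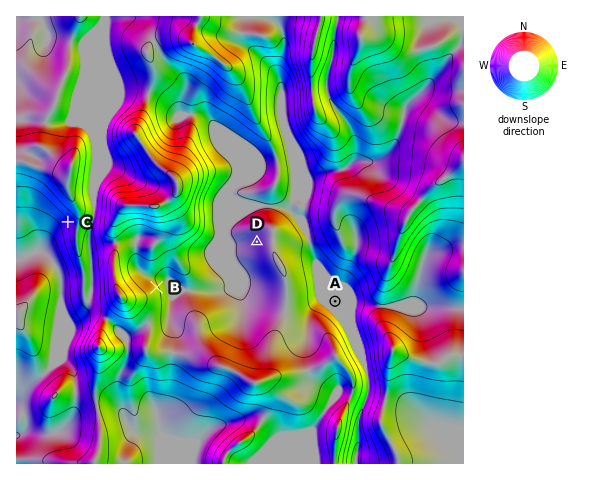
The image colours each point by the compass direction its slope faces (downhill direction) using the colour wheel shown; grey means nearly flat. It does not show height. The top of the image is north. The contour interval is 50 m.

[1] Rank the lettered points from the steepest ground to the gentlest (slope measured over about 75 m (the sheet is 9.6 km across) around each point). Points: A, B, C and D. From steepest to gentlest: C B D A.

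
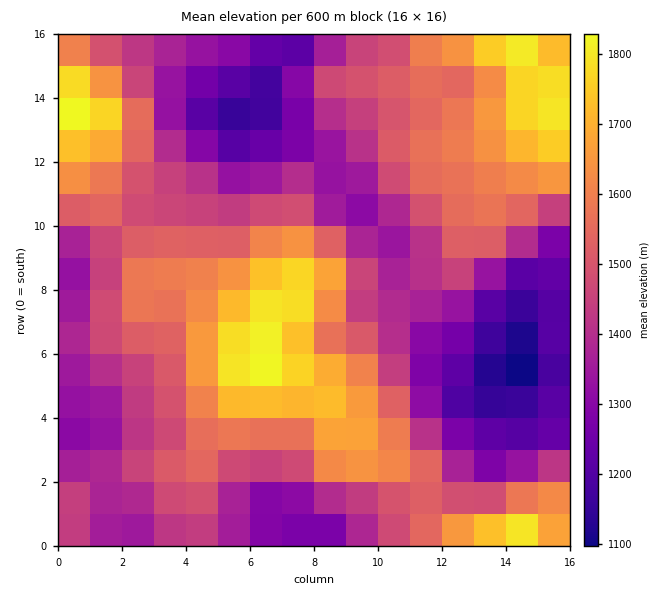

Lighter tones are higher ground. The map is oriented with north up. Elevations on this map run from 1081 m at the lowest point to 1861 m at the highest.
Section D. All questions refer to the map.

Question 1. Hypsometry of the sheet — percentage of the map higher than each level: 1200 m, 94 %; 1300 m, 83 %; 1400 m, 64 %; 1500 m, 44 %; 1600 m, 23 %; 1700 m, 12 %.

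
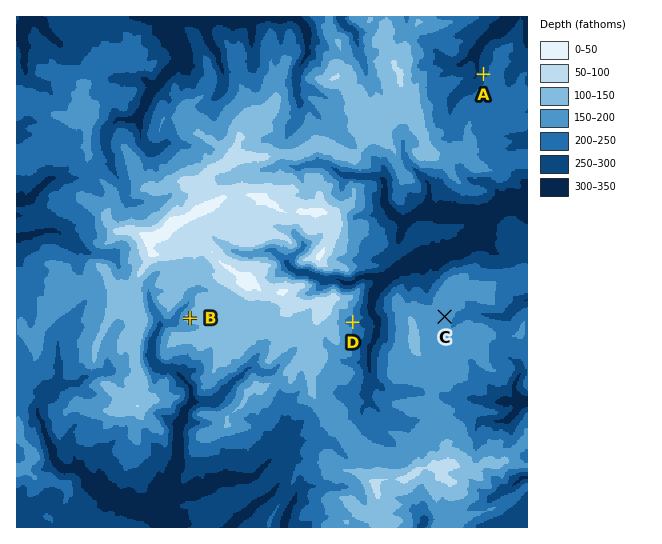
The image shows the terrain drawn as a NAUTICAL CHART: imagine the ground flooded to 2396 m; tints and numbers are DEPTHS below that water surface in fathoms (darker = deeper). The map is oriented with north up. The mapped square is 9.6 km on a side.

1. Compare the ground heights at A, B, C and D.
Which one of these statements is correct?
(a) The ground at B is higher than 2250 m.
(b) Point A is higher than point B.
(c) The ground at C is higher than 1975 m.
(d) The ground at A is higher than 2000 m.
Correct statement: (c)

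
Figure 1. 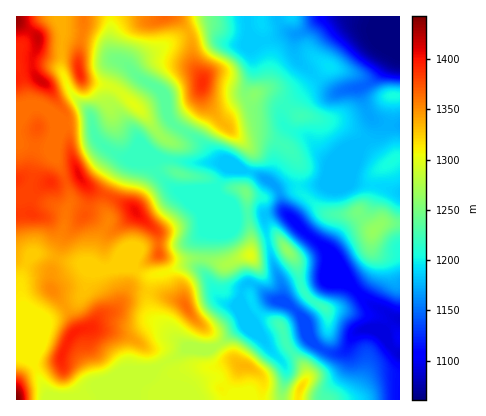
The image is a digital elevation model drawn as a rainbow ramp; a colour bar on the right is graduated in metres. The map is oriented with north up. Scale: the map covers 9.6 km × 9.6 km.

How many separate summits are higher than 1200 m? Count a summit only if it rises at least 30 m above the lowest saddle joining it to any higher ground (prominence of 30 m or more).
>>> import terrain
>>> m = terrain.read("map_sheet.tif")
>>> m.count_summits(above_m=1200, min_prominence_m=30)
10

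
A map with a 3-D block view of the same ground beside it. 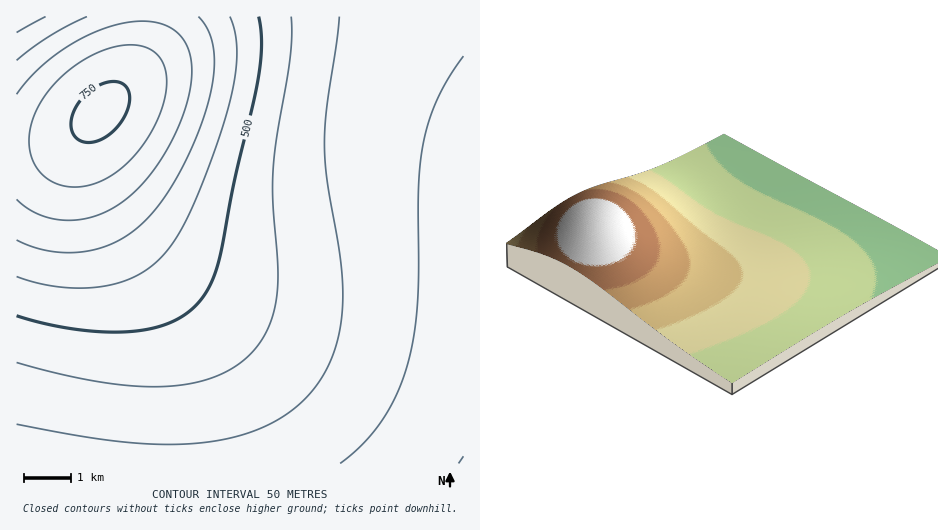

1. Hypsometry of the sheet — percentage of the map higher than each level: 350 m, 90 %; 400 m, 65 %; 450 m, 47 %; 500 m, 34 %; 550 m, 25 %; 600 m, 19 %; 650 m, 13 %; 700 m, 7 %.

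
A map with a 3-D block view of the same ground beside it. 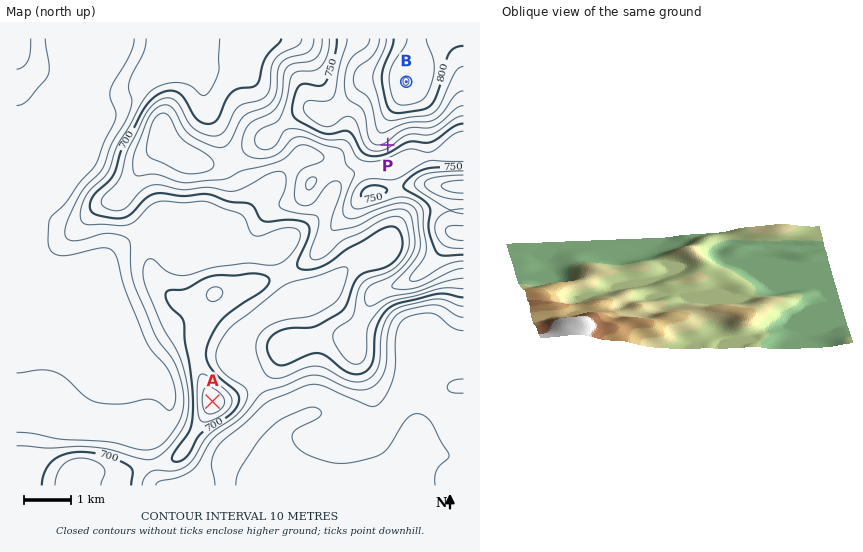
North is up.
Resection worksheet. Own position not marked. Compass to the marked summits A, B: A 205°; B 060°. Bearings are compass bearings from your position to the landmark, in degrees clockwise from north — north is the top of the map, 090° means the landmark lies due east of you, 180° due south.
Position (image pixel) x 345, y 117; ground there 760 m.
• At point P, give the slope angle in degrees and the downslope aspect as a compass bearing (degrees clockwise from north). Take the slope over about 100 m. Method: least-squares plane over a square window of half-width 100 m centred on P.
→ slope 5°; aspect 149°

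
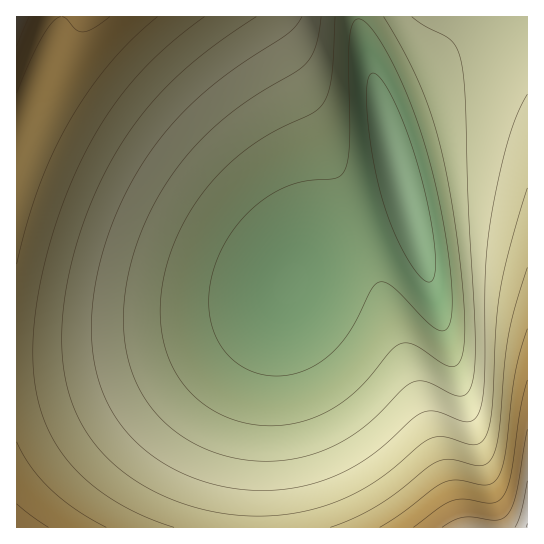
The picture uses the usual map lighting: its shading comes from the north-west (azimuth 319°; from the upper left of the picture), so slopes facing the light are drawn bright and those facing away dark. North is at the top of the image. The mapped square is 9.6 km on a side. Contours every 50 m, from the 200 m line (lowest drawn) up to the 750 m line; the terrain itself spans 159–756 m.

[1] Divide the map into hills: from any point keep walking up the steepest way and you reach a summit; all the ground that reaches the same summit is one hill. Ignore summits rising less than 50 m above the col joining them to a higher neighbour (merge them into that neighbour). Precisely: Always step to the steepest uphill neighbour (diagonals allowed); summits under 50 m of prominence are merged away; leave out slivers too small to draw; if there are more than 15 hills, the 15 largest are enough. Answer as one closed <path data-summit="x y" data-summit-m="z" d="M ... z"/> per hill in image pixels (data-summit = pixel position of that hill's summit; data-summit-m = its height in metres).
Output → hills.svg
<path data-summit="17 17" data-summit-m="683" d="M358 16l-342 1 1 344 42-1 60-8 62-13 50-16 35-16 13-10 9-8 11-19 18-18 12-8 24-12 45-16 11-7-45-163z"/><path data-summit="527 527" data-summit-m="756" d="M527 16l-168 1 5 29 45 163-11 7-57 21-24 15-18 18-12 21-15 50-8 46-7 72 0 69 271-1z"/><path data-summit="17 527" data-summit-m="626" d="M286 291l-20 16-21 10-64 22-96 18-68 4-1 166 239 1 2-69 7-72 8-46 8-31 7-16z"/>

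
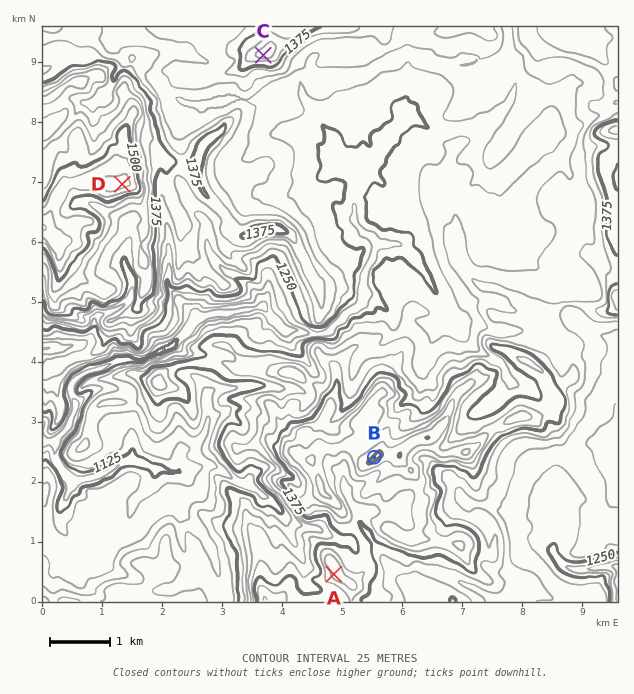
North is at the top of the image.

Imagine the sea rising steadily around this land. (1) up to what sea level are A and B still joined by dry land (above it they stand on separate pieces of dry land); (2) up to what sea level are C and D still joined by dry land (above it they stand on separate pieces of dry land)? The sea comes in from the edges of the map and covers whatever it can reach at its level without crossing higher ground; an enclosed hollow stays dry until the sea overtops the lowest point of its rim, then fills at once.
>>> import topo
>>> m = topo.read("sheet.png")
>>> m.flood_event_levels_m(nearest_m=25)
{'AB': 1375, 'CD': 1325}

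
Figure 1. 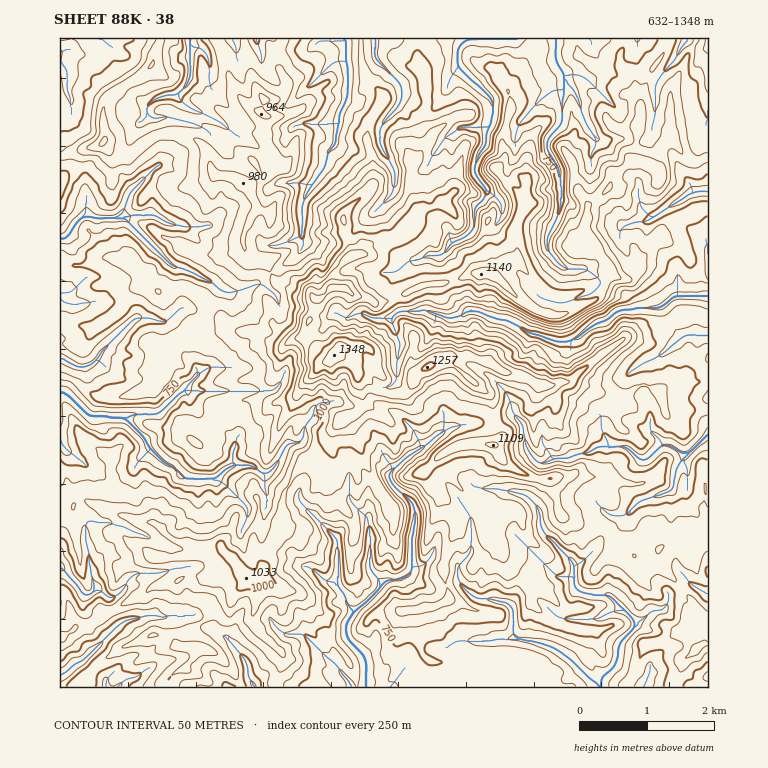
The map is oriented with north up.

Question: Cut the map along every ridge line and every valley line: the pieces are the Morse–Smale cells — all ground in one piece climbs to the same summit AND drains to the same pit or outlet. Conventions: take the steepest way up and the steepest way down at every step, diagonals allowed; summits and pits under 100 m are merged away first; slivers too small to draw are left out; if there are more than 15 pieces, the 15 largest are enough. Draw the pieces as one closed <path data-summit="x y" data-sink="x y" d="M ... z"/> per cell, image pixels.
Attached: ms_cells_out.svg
<path data-summit="334 355" data-sink="60 392" d="M118 258l-15 0-17 7-26-1 0 237 9 0 3 4 5-4 10 0 14 6 3 3 34 12 14 0 6 3 16 15 18 4 14 8 17-3 14 14 10 17 8 3 9-6 0-14 17-34 3-37 10-18 13-16 15-7 8-8 2-10 7-11 10-7 7-1 8-10-7-34-9-10-9-6-5 2-7-2-15-10-7-8-11 3-12 7-10-3-17-11-21-1-11-10-5-10-21-19-10-5-10 0-19 5-9-9-2-10-16-12z"/><path data-summit="334 355" data-sink="599 683" d="M449 363l-13 0-17 8-5 5-1 8-8 9-20 0-7-3-10-10-9-3 5 24 27 22 1 17 7 13 4 5 2-2 2 5 2-1 0 5 4 0 1 4 11 5 5 13 20 17 8 14 0 10-8 15-7 22 5 35-12 6-22 4 5 36 4 8 7 7-12 26 254 0 11-26 18-16 7-2 0-105-4-1-8 8-2-3-12-7-23 14-12 0-7 5-7 2-3-4-9-2-4-4-9-19-15-5-12 1-19-6-4-6 0-7-8-26-11 1-11-3-16-8-10-8-5-12-5-3 5-2 4-5 0-5-5-10-6-27z"/><path data-summit="334 355" data-sink="498 39" d="M669 38l-250 0-1 23 7 17 1 15-1 29 8 14-10 15-12 10 0 29 5 13 0 9-8 13-10 9-28 11-7 8-15 5-11 13-4 15 3 3 10 0 7 6 17 4 3 3 10 0 24-8 15-9 22-2 27-10 19 0 6 4 29 27 20 10 14 2 34-16 4-4 0-5 13-17 0-3-8-15-17-22 2-24 4-8 19-16 5-12 13-11 8-2-2-10 4-10 0-17 3-7 0-22 12-27 15-22z"/><path data-summit="334 355" data-sink="708 296" d="M672 138l-11 11 0 9-3 5-1 7-5-5-9-3-15 1-14 11-4 12-22 19-3 29 17 22 8 15 0 3-13 17 0 5-4 4-34 16-14-2-20-10-29-27-6-4-19 0-27 10-22 2-15 9-24 8-10 0-3-3-17-4-7-6-15 0-16 14-4 15-6 15 1 5 21 16 4 2 8-2 9 6 7 7 4 9 9 4 10 10 7 3 20 0 8-9 1-8 5-5 17-8 13 0 41 33 6 27 5 10 0 5-4 5-5 2 5 3 2 7 8 9 13 9 19 6 30-3 7-3 4-10-5-11 0-11-15-15-4-7-1-5 1-13-9-16 9 0 5-4 15 0 42 19 24-15 8 2 9 5 13-9 29-2 7-2 0-220-16 3-6-4z"/><path data-summit="334 355" data-sink="366 687" d="M365 402l-9 12-13 5-6 6-5 8-2 10-8 8-15 7-13 16-10 18-3 37-17 34 0 14-10 6 3 7 0 7-5 24 7 10 24 23 0 11-5 11 0 9 2 2 137 0 13-26-7-7-4-8-5-36 22-4 12-6-5-35 7-22 8-15 0-10-8-14-20-17-5-13-11-5-5-4 0-5-2 1-1-4-3 1-4-5-7-13-1-17z"/><path data-summit="334 355" data-sink="344 39" d="M417 38l-134 1-7 21 3 10 9 13 0 5-11 11-5 2-7-2-4 10 0 3 5 5-2 20 10 21 2 10-8 6-7 0-14 12 3 4 7 18-12 21-1 18 4 9 7 4 10 0 2 2 5 16 6 5 21 12 11 0 6 4 5 0 10-10 4-1-2-2 2-12 13-16 15-5 7-8 28-11 10-9 8-13 0-9-5-13 0-29 12-10 10-15-8-14 1-29-1-15-7-17z"/><path data-summit="334 355" data-sink="71 234" d="M180 133l-23 2-31 22-8 0-7-4-8-10-5 4-12 1-5 4-5 21-6 12-4 11-6 11 0 55 7 3 19 0 17-7 23 2 21 14 2 9 9 9 19-5 10 0 10 5 21 19 5 10 11 10 21 1 17 11 10 3 12-7 10-1 12-38-6-5-11 0-21-12-6-5-7-18-10 0-7-4-3-4-1-18 13-26-7-18-17-13-17-2-6-9 0-7-5-12-11-9z"/><path data-summit="334 355" data-sink="708 435" d="M708 380l-29 1-14 6-6 5-9-5-8-2-24 15-42-19-15 0-5 4-9 0 9 16-1 8 1 10 4 7 15 15 0 11 5 11-4 10-7 3-18 3 0 6 5 12 4 17 14 8 7 1 12-1 15 5 9 19 4 4 9 2 3 4 7-2 7-5 12 0 23-14 15 10 10-12 0-17-4-7 0-7 2-12 3-1z"/><path data-summit="334 355" data-sink="190 39" d="M214 38l-55 1-7 26-11 11-32 20-4 6-2 42 8 9 7 4 8 0 31-22 23-2 14 5 11 9 5 12 0 7 6 9 17 2 10 7 7 1 11-11 7 0 8-6-2-10-10-21 2-20-6-6-9-3-14-15-7-13-8-31z"/><path data-summit="334 355" data-sink="60 567" d="M87 501l-10 0-3 4-5-4-9 1 0 135 4 0 13-10 14-2 15-14 5 0 17-10 17-7 10-8 19-3 11-7 43 3 14-7-5-9-14-14-17 3-14-8-18-4-16-15-6-3-14 0-34-12-3-3z"/><path data-summit="334 355" data-sink="60 675" d="M241 572l-13 7-43-3-11 7-19 3-10 8-17 7-17 10-5 0-15 14-14 2-13 10-4 0 0 50 105 0 3-7 7-8 11-4 10-17-5-7 2-13 26-25 10-3 5-11 13-12z"/><path data-summit="334 355" data-sink="708 39" d="M708 38l-38 0-5 15-12 15-12 27 0 22-3 7 0 17-4 10 0 8 3 3 11 1 7 6 6-11 0-9 11-11 14 20 6 4 7 0 9-4z"/><path data-summit="334 355" data-sink="60 54" d="M158 38l-98 1 0 118 12-5 26-5 5-5 2-3-2-10 2-27 4-6 32-20 11-11 7-21z"/><path data-summit="334 355" data-sink="253 687" d="M250 581l-4 0-12 11-5 11-10 3-26 25-2 13 5 7-10 17-11 4-7 8-1 7 112 0-1-11 5-11 0-11-24-23-7-10 5-31-1-5z"/><path data-summit="334 355" data-sink="599 683" d="M282 38l-67 1 7 10 8 31 7 13 14 15 7 3 3-1 4-11 3 2 9-2 11-11 0-5-10-17-2-6 2-9 5-8z"/>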